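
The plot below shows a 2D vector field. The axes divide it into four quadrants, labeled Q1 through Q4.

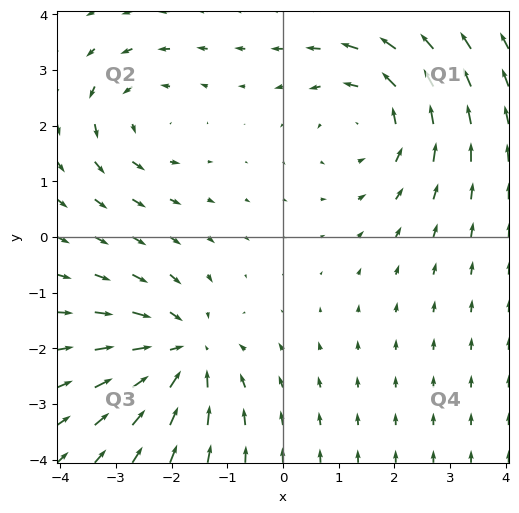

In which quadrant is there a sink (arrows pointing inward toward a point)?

The sink sits at approximately (-1.8, -2.1), which lies in quadrant Q3. The divergence there is about -4, negative as expected for a sink.

Q3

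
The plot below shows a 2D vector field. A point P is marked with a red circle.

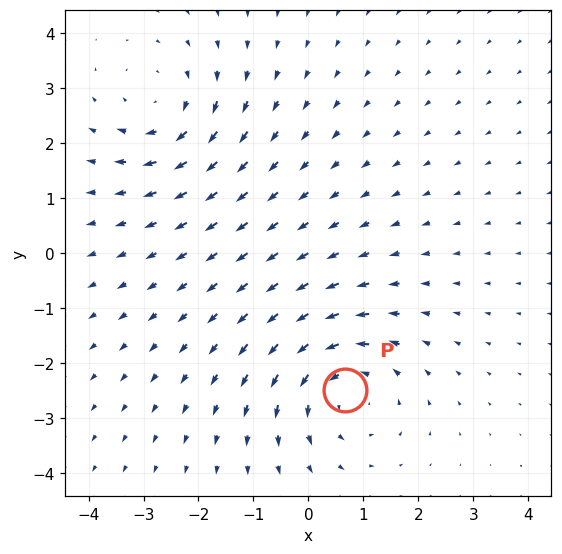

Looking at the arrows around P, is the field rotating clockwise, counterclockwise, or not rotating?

Near P at (0.7, -2.5) the arrows circulate counterclockwise. The curl (z-component) there is about +3; positive curl means counterclockwise rotation.

counterclockwise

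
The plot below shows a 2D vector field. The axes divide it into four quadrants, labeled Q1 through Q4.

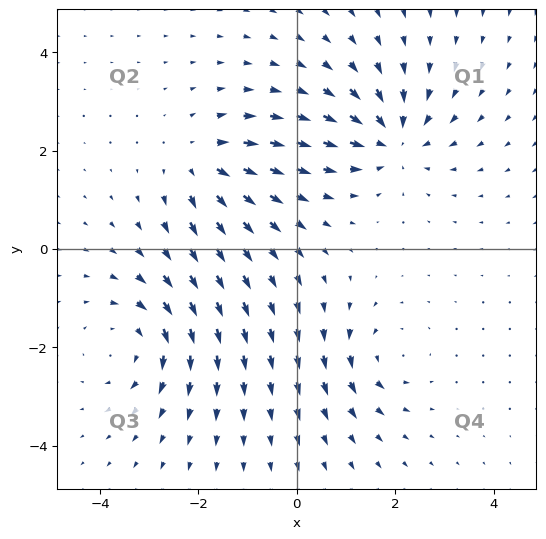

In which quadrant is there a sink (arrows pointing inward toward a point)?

The sink sits at approximately (2.0, 2.2), which lies in quadrant Q1. The divergence there is about -5, negative as expected for a sink.

Q1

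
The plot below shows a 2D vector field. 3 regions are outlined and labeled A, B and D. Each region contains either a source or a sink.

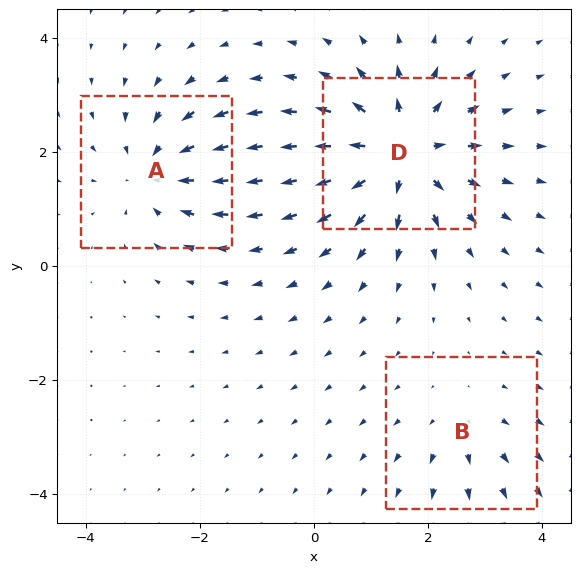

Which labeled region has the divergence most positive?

Divergence at each region's feature centre — A: about -3, B: about +2, D: about +5. Region D is most positive.

D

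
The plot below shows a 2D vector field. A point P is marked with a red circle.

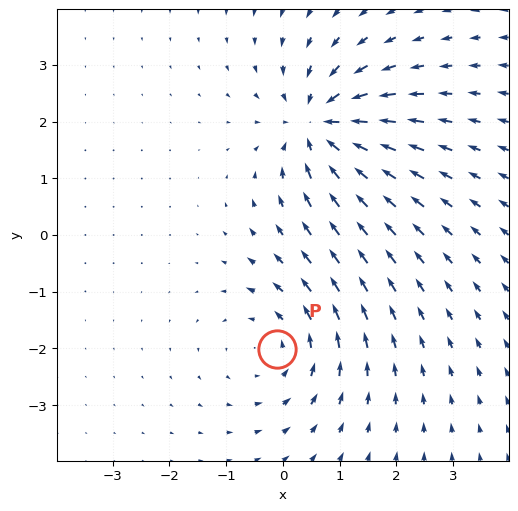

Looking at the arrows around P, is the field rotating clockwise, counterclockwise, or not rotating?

Near P at (-0.1, -2.0) the arrows circulate counterclockwise. The curl (z-component) there is about +3; positive curl means counterclockwise rotation.

counterclockwise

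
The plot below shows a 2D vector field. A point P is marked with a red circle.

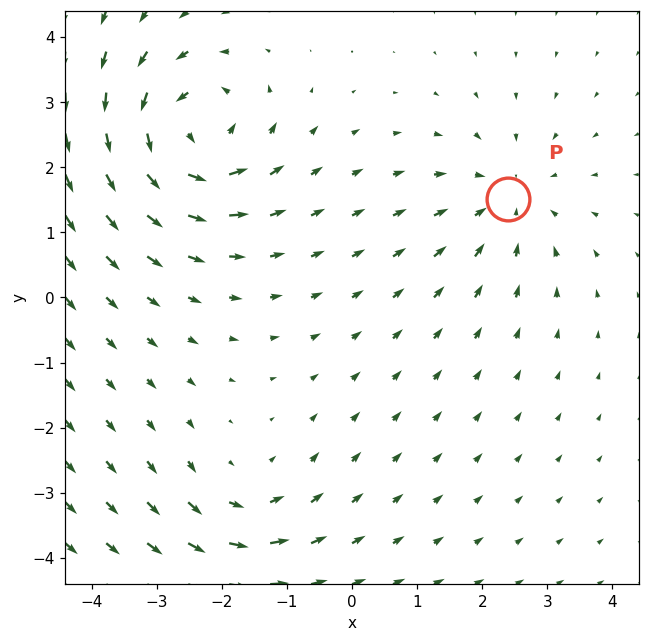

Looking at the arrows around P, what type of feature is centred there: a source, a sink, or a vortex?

sink

At P (2.4, 1.5) the arrows converge inward. Divergence about -3, curl ≈0 — negative divergence with near-zero curl is a sink.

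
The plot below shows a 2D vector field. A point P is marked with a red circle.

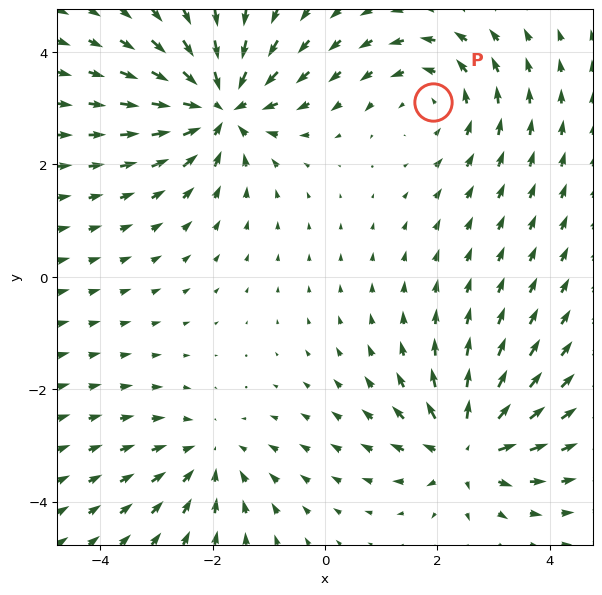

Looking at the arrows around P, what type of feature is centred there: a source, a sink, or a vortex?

vortex

At P (1.9, 3.1) the arrows circulate counterclockwise. Divergence ≈0, curl about +3 — near-zero divergence with nonzero curl is a vortex.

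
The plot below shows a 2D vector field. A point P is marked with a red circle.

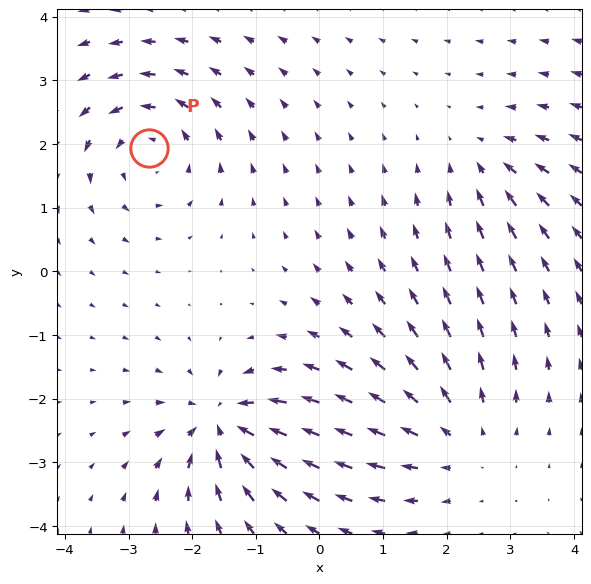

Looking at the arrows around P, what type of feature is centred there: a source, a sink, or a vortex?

vortex

At P (-2.7, 1.9) the arrows circulate counterclockwise. Divergence ≈0, curl about +5 — near-zero divergence with nonzero curl is a vortex.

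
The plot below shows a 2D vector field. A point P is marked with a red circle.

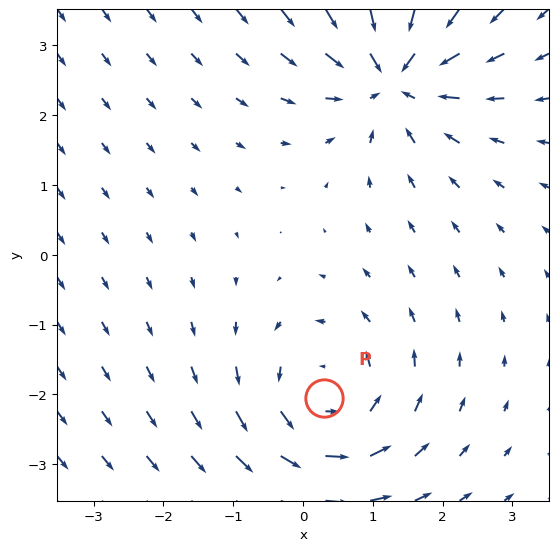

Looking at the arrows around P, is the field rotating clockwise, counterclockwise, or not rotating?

counterclockwise

Near P at (0.3, -2.1) the arrows circulate counterclockwise. The curl (z-component) there is about +5; positive curl means counterclockwise rotation.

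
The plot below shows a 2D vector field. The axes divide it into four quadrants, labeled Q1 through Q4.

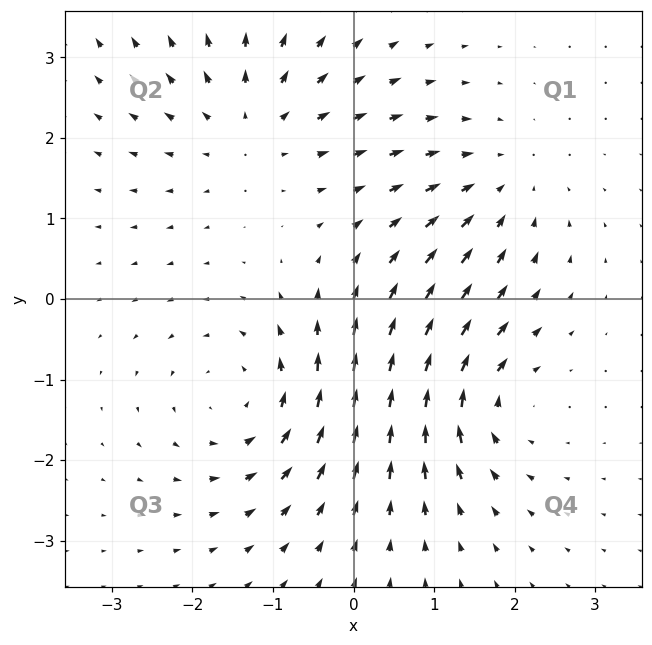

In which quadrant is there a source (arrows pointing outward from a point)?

The source sits at approximately (-1.3, 2.2), which lies in quadrant Q2. The divergence there is about +4, positive as expected for a source.

Q2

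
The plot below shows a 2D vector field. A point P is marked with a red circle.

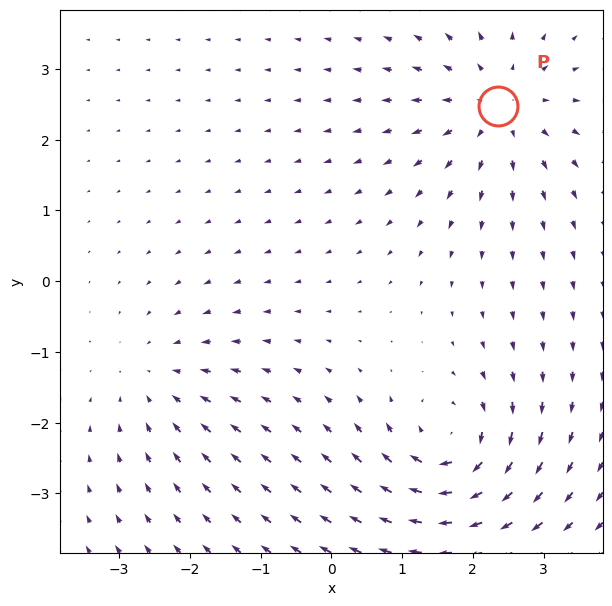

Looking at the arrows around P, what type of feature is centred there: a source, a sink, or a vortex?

source

At P (2.4, 2.5) the arrows spread outward. Divergence about +4, curl ≈0 — positive divergence with near-zero curl is a source.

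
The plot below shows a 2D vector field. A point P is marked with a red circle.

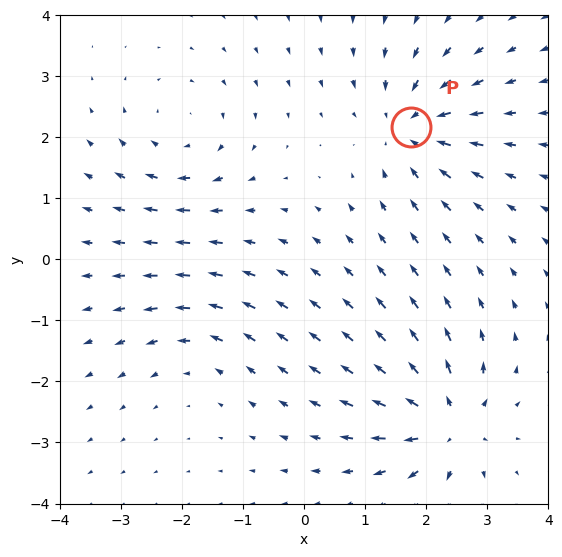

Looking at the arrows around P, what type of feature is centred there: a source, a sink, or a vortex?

sink

At P (1.8, 2.2) the arrows converge inward. Divergence about -6, curl ≈0 — negative divergence with near-zero curl is a sink.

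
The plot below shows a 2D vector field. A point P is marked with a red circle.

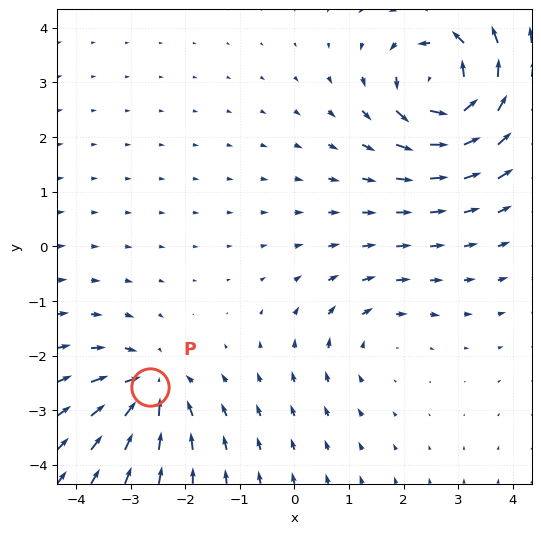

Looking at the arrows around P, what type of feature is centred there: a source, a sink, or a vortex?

At P (-2.6, -2.6) the arrows converge inward. Divergence about -5, curl ≈0 — negative divergence with near-zero curl is a sink.

sink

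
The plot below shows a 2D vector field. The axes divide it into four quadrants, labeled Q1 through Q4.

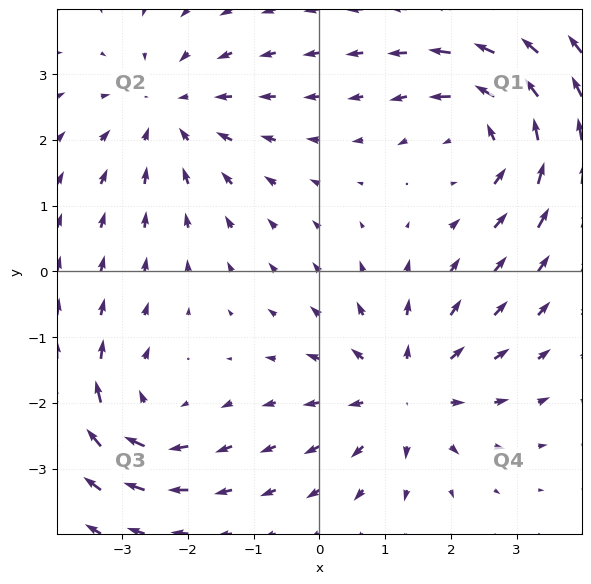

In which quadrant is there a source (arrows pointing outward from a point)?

Q4

The source sits at approximately (1.3, -1.8), which lies in quadrant Q4. The divergence there is about +5, positive as expected for a source.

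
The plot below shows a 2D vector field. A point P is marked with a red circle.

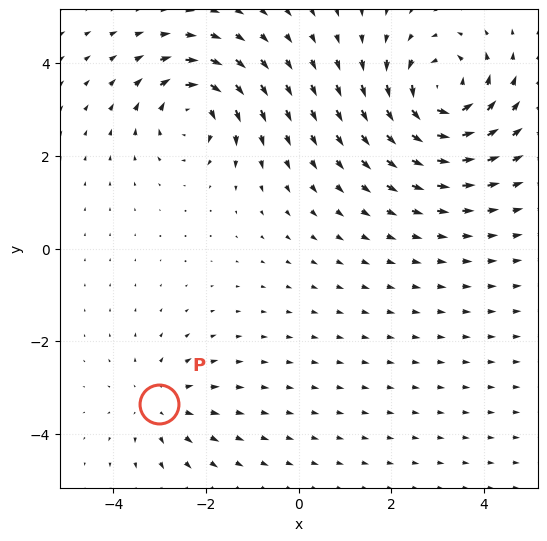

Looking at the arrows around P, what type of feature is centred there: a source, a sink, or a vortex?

source

At P (-3.0, -3.4) the arrows spread outward. Divergence about +2, curl ≈0 — positive divergence with near-zero curl is a source.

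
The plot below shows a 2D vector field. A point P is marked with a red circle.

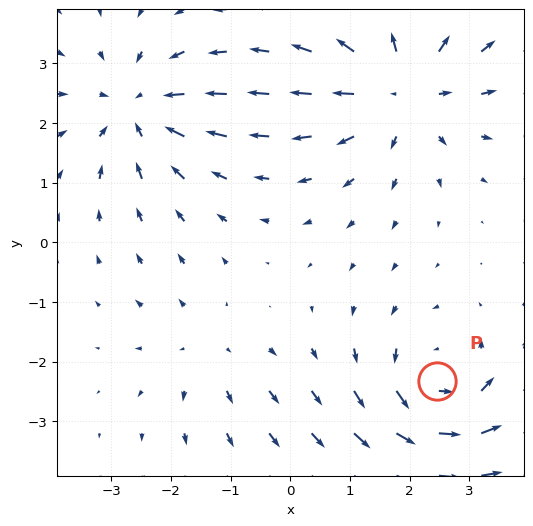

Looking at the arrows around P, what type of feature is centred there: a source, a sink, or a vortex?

vortex

At P (2.4, -2.3) the arrows circulate counterclockwise. Divergence ≈0, curl about +5 — near-zero divergence with nonzero curl is a vortex.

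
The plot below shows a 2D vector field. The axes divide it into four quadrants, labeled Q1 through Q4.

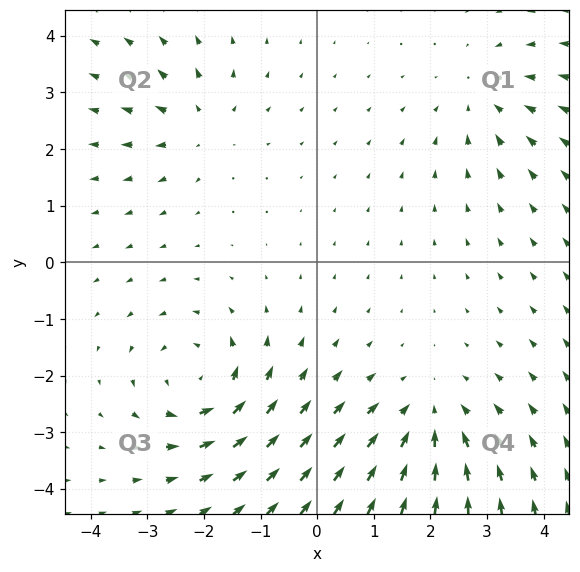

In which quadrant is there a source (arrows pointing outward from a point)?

The source sits at approximately (-2.1, 2.4), which lies in quadrant Q2. The divergence there is about +3, positive as expected for a source.

Q2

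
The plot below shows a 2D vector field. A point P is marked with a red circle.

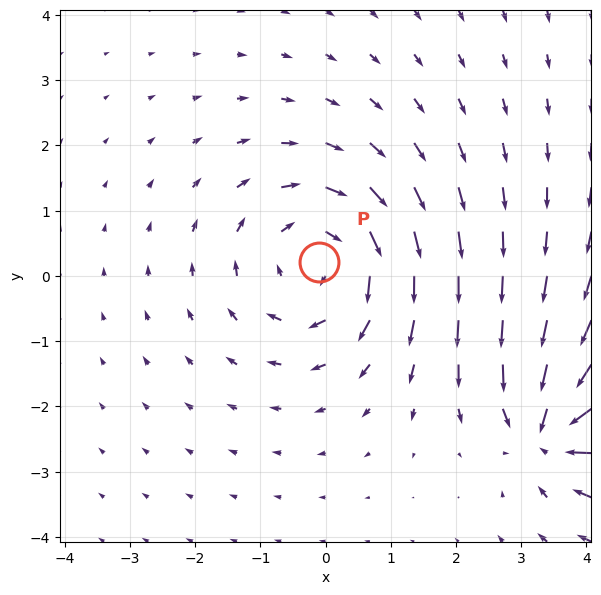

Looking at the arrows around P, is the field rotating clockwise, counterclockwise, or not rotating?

Near P at (-0.1, 0.2) the arrows circulate clockwise. The curl (z-component) there is about -4; negative curl means clockwise rotation.

clockwise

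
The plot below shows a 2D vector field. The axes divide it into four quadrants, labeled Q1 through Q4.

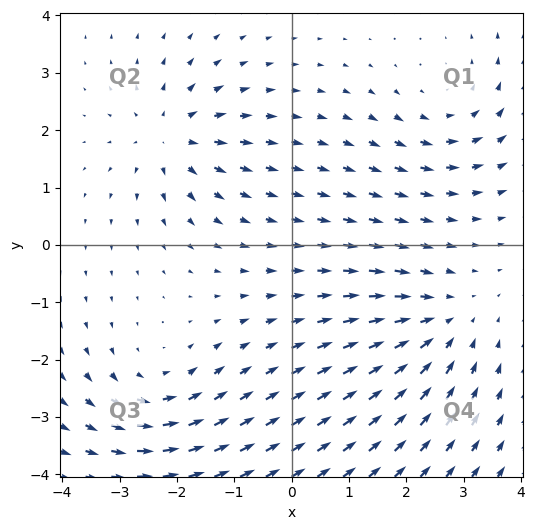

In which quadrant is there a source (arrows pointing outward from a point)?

The source sits at approximately (-2.1, 1.9), which lies in quadrant Q2. The divergence there is about +4, positive as expected for a source.

Q2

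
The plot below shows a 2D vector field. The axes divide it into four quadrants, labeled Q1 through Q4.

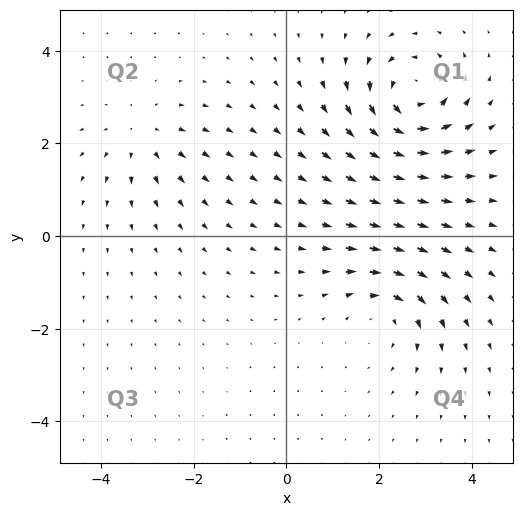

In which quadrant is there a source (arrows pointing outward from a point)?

The source sits at approximately (-3.1, 2.2), which lies in quadrant Q2. The divergence there is about +3, positive as expected for a source.

Q2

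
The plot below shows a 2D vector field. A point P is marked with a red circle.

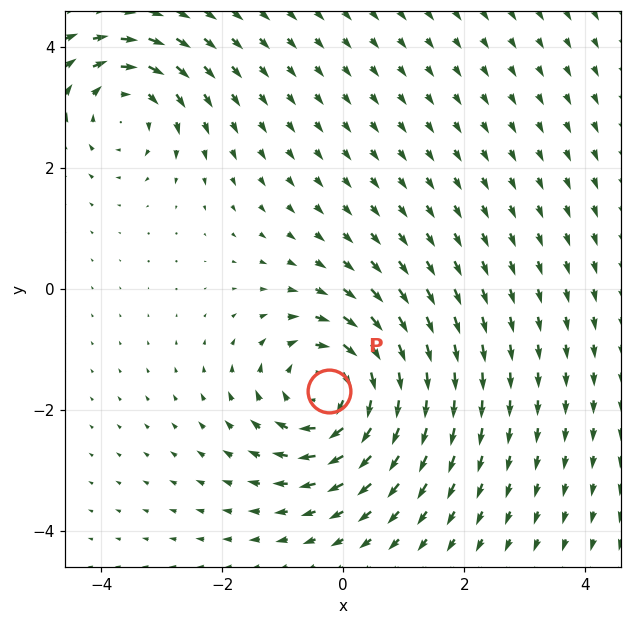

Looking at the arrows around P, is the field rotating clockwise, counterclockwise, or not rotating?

Near P at (-0.2, -1.7) the arrows circulate clockwise. The curl (z-component) there is about -5; negative curl means clockwise rotation.

clockwise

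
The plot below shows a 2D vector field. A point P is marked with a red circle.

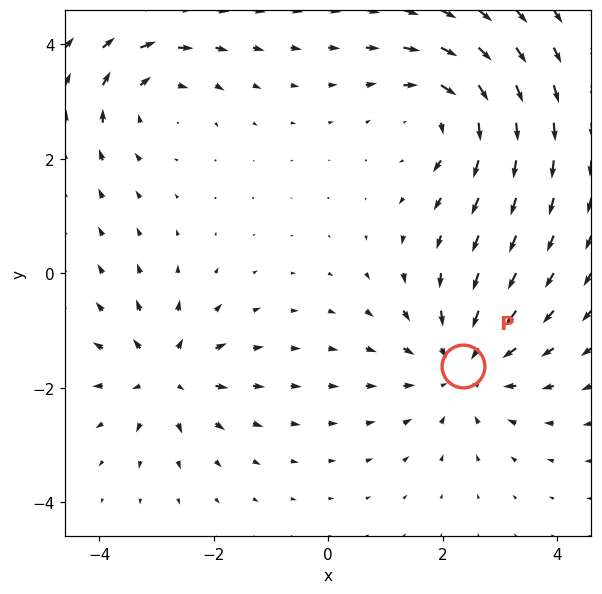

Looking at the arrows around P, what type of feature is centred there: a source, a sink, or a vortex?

At P (2.3, -1.6) the arrows converge inward. Divergence about -4, curl ≈0 — negative divergence with near-zero curl is a sink.

sink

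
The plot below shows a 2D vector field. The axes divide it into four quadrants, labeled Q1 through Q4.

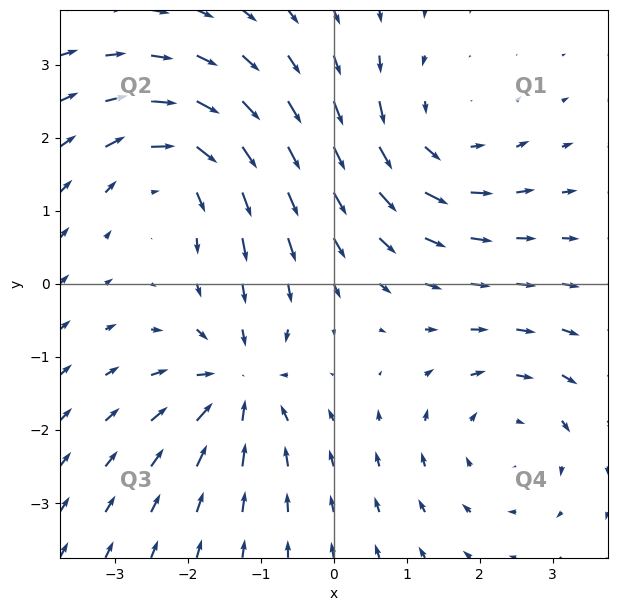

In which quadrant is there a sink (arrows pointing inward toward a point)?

Q3

The sink sits at approximately (-1.3, -1.4), which lies in quadrant Q3. The divergence there is about -6, negative as expected for a sink.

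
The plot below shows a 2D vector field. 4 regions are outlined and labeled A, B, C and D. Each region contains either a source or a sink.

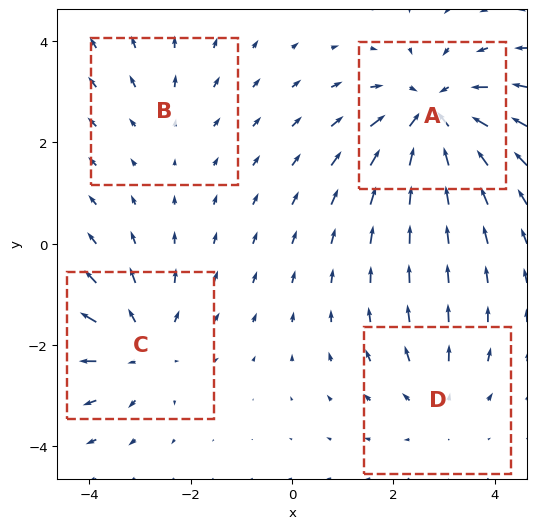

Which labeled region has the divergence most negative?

A

Divergence at each region's feature centre — A: about -6, B: about +2, C: about +4, D: about +3. Region A is most negative.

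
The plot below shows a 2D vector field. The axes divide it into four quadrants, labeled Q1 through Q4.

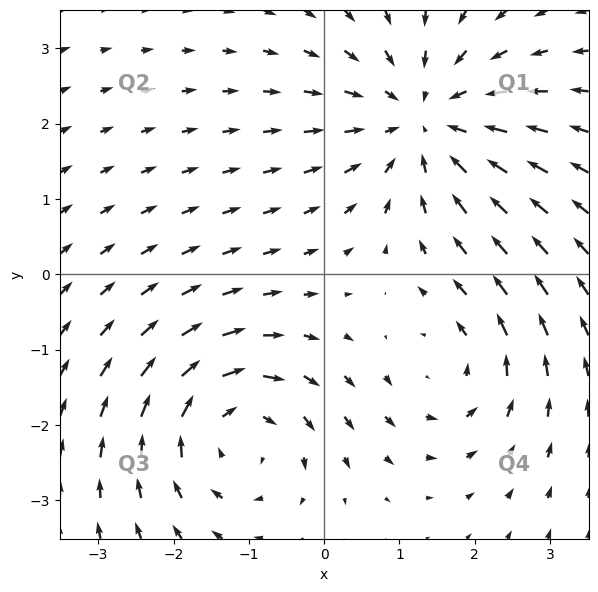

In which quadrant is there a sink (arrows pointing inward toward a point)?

Q1

The sink sits at approximately (1.3, 2.0), which lies in quadrant Q1. The divergence there is about -4, negative as expected for a sink.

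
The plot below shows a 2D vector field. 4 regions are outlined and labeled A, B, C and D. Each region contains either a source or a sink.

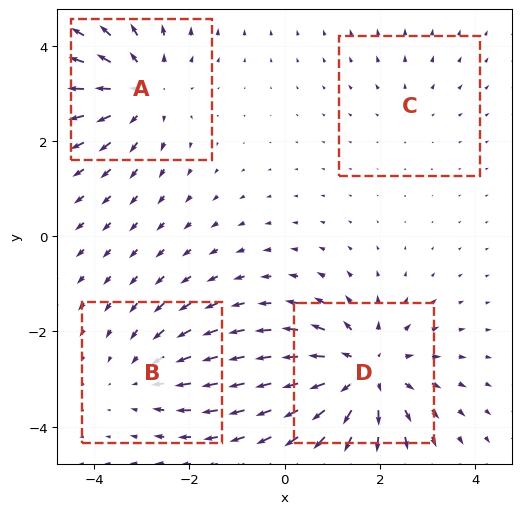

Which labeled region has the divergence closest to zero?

C

Divergence at each region's feature centre — A: about +5, B: about -3, C: about +2, D: about +6. Region C is closest to zero.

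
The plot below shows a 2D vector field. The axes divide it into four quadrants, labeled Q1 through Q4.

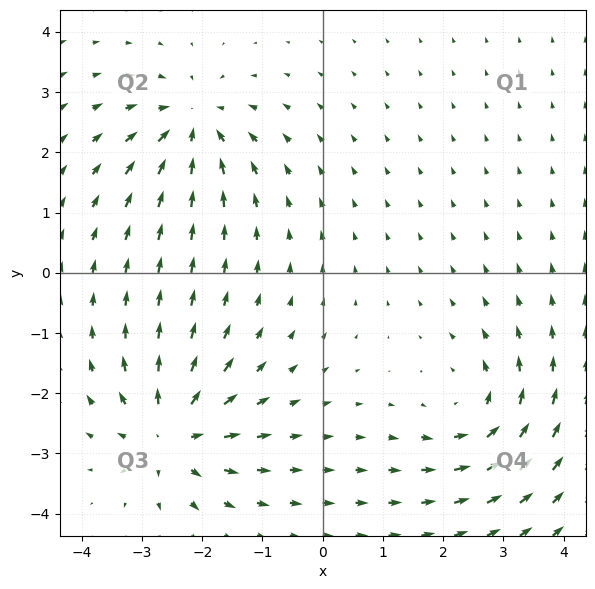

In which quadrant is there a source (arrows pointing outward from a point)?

Q3

The source sits at approximately (-2.5, -2.7), which lies in quadrant Q3. The divergence there is about +6, positive as expected for a source.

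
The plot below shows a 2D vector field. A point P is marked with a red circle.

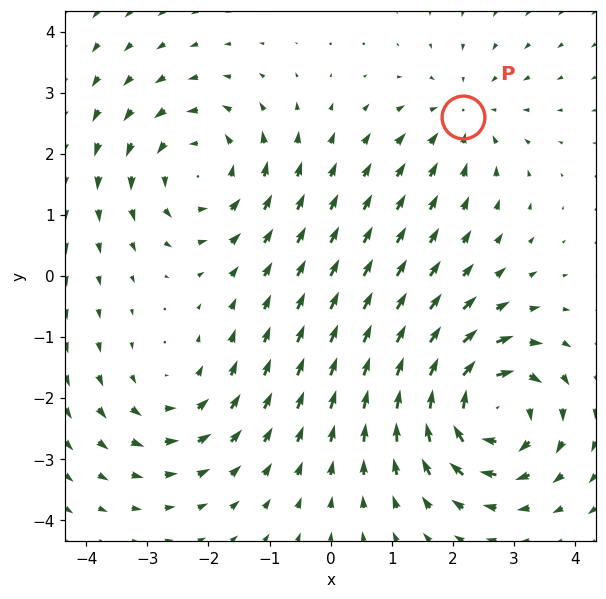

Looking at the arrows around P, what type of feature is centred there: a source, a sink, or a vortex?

At P (2.2, 2.6) the arrows converge inward. Divergence about -3, curl ≈0 — negative divergence with near-zero curl is a sink.

sink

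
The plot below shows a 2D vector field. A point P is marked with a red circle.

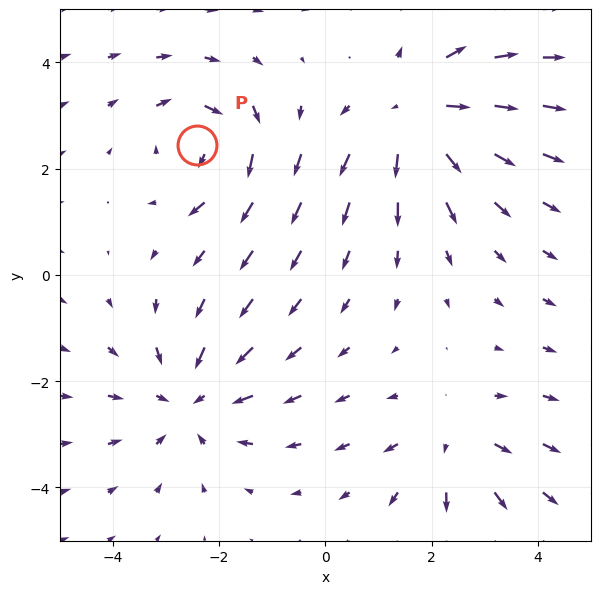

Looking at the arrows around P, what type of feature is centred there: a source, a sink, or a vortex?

At P (-2.4, 2.4) the arrows circulate clockwise. Divergence ≈0, curl about -4 — near-zero divergence with nonzero curl is a vortex.

vortex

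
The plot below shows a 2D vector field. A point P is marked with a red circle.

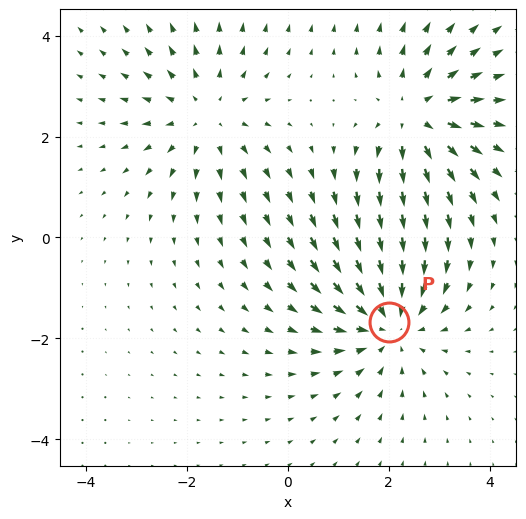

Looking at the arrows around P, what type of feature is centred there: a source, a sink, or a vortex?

At P (2.0, -1.7) the arrows converge inward. Divergence about -4, curl ≈0 — negative divergence with near-zero curl is a sink.

sink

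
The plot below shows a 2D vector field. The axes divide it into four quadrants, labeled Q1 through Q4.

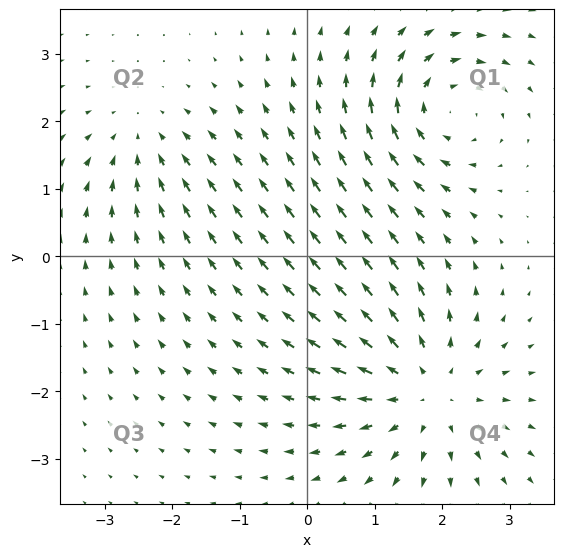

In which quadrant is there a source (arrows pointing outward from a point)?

The source sits at approximately (1.8, -2.0), which lies in quadrant Q4. The divergence there is about +4, positive as expected for a source.

Q4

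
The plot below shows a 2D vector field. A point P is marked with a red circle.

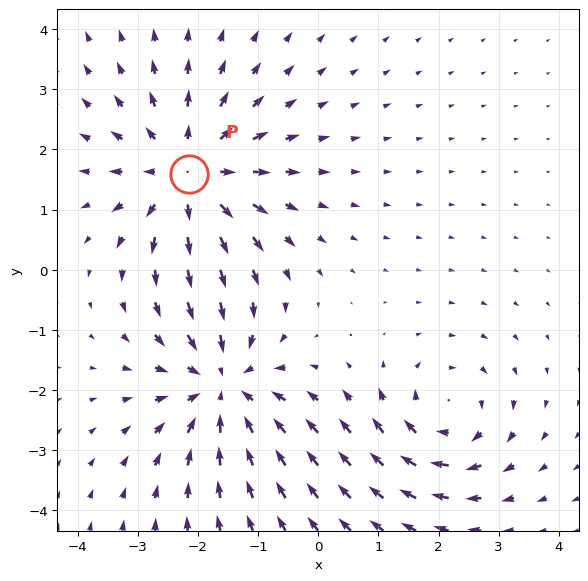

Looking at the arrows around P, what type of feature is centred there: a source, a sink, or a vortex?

source

At P (-2.1, 1.6) the arrows spread outward. Divergence about +5, curl ≈0 — positive divergence with near-zero curl is a source.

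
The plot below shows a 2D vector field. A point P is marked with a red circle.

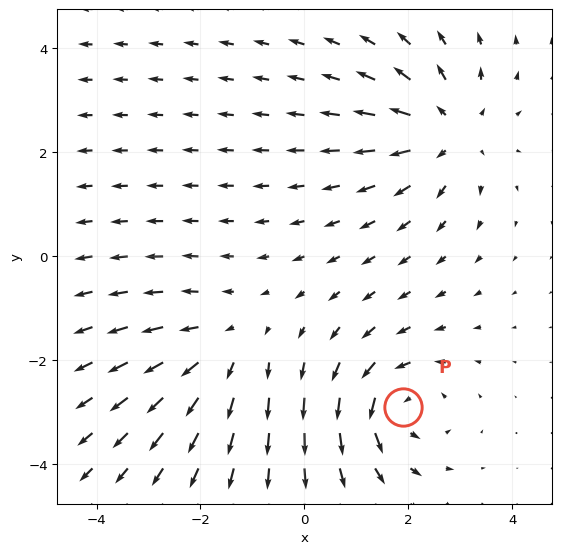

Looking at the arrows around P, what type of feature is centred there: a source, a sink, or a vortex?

At P (1.9, -2.9) the arrows circulate counterclockwise. Divergence ≈0, curl about +4 — near-zero divergence with nonzero curl is a vortex.

vortex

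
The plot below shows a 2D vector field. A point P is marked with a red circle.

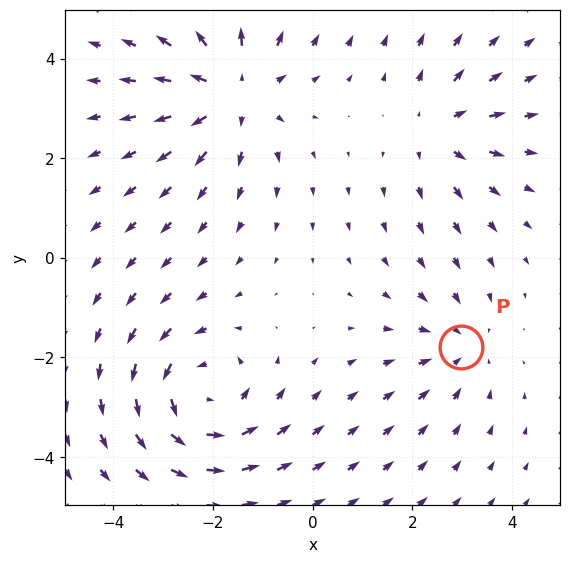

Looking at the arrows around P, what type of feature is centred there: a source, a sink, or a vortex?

sink

At P (3.0, -1.8) the arrows converge inward. Divergence about -2, curl ≈0 — negative divergence with near-zero curl is a sink.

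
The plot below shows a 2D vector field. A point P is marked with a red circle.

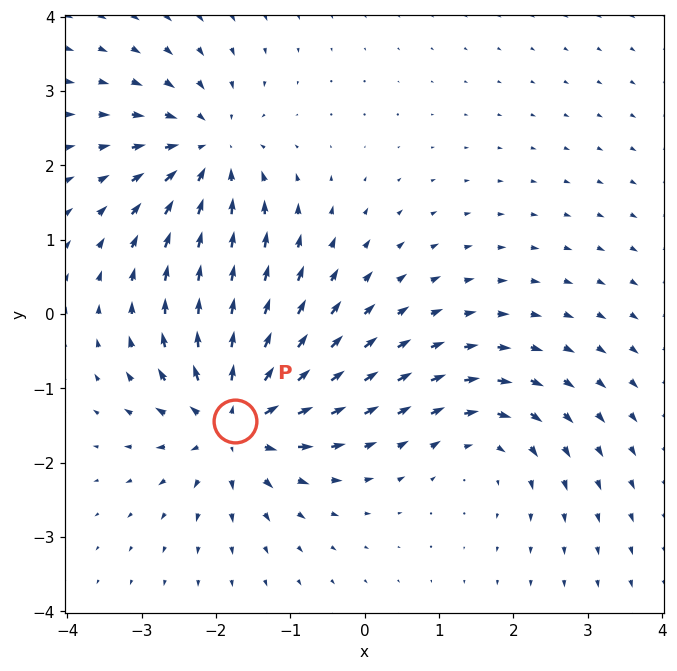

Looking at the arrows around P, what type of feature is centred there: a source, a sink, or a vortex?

source

At P (-1.7, -1.4) the arrows spread outward. Divergence about +6, curl ≈0 — positive divergence with near-zero curl is a source.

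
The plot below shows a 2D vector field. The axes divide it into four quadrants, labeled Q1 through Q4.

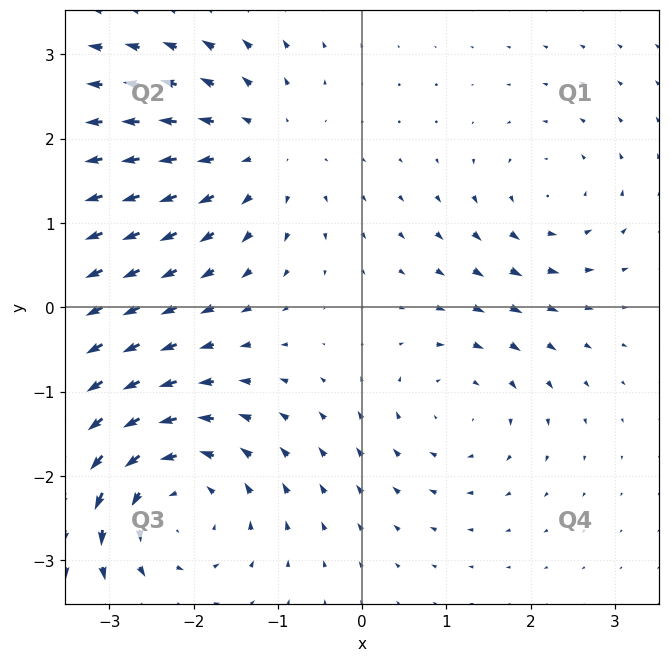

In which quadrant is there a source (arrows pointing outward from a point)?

Q2

The source sits at approximately (-1.2, 1.9), which lies in quadrant Q2. The divergence there is about +4, positive as expected for a source.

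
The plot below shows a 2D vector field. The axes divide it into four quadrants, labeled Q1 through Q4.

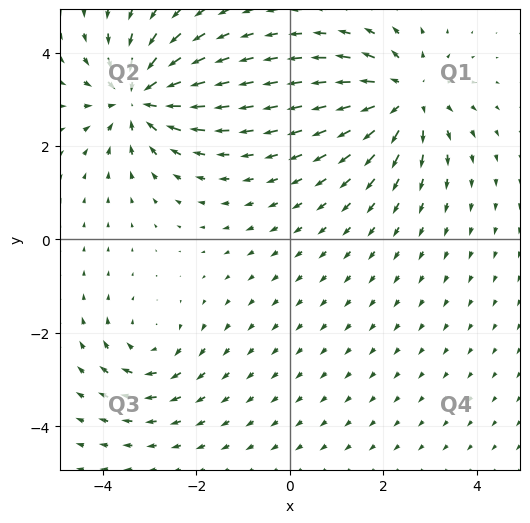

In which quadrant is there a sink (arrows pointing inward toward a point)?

The sink sits at approximately (-3.2, 3.0), which lies in quadrant Q2. The divergence there is about -6, negative as expected for a sink.

Q2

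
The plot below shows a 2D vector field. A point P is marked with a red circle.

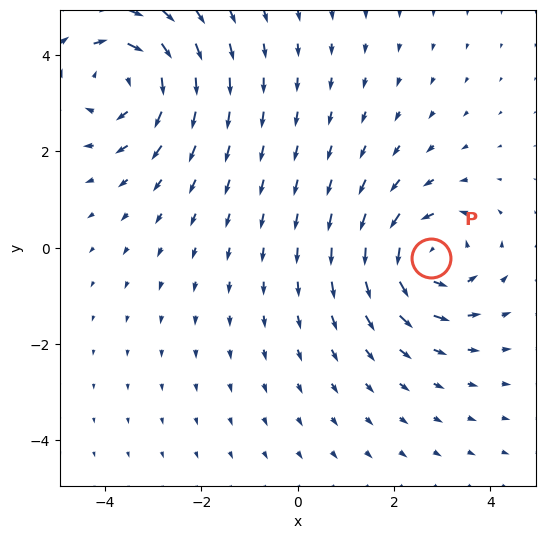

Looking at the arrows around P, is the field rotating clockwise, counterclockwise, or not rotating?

counterclockwise

Near P at (2.8, -0.2) the arrows circulate counterclockwise. The curl (z-component) there is about +4; positive curl means counterclockwise rotation.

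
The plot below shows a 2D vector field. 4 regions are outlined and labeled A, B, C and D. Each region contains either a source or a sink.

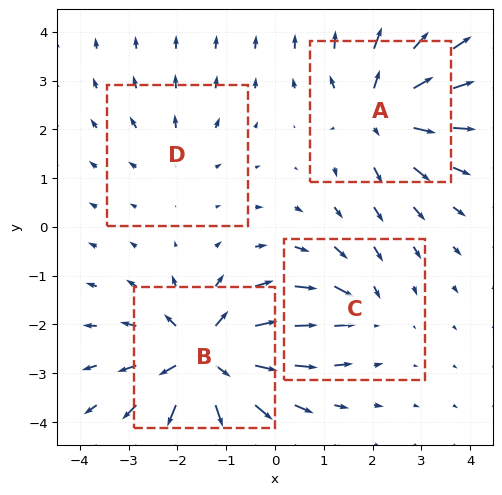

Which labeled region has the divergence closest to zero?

Divergence at each region's feature centre — A: about +6, B: about +7, C: about -3, D: about +2. Region D is closest to zero.

D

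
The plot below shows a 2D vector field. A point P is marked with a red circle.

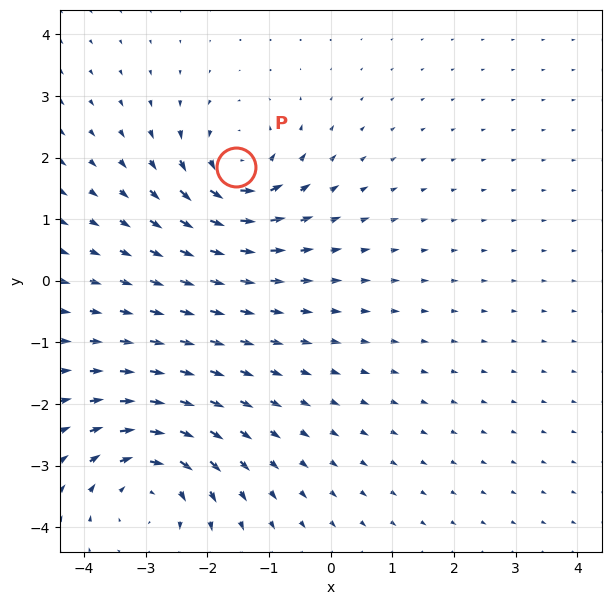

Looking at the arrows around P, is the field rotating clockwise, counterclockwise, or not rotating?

counterclockwise

Near P at (-1.5, 1.9) the arrows circulate counterclockwise. The curl (z-component) there is about +5; positive curl means counterclockwise rotation.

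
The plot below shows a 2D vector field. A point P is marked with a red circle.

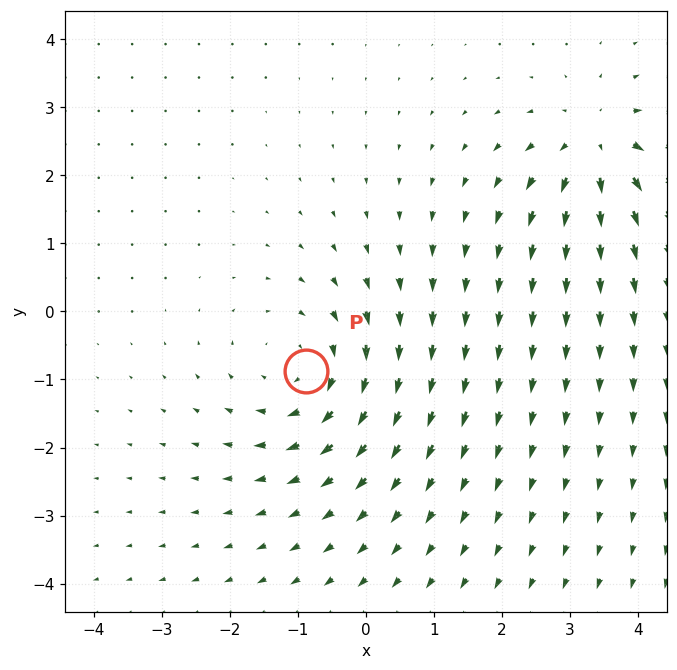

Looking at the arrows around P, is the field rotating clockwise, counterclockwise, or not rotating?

clockwise

Near P at (-0.9, -0.9) the arrows circulate clockwise. The curl (z-component) there is about -4; negative curl means clockwise rotation.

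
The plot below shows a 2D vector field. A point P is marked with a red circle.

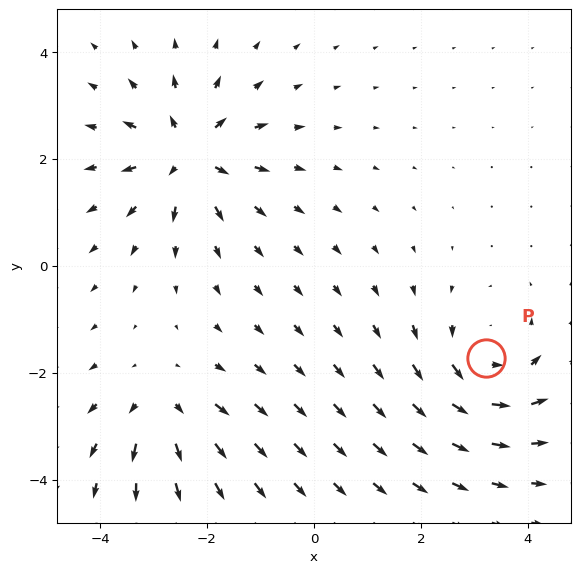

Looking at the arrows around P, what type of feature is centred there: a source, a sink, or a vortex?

vortex

At P (3.2, -1.7) the arrows circulate counterclockwise. Divergence ≈0, curl about +5 — near-zero divergence with nonzero curl is a vortex.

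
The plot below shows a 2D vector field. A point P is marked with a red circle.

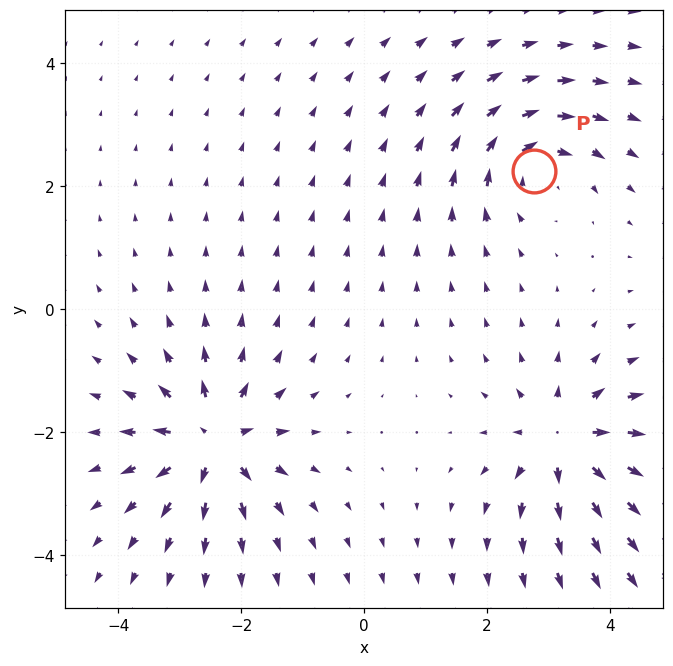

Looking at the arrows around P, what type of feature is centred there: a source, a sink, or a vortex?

At P (2.8, 2.2) the arrows circulate clockwise. Divergence ≈0, curl about -5 — near-zero divergence with nonzero curl is a vortex.

vortex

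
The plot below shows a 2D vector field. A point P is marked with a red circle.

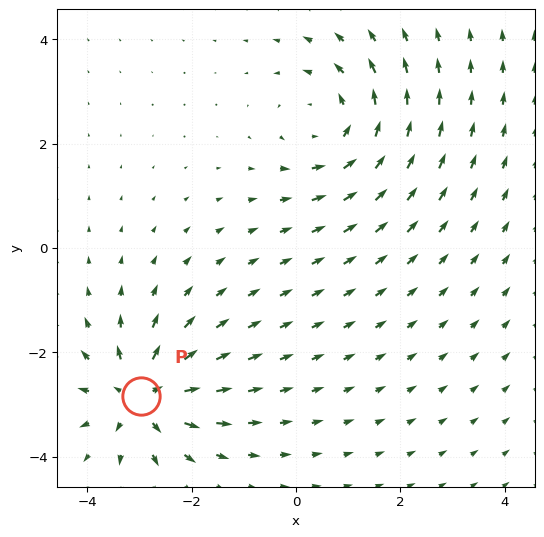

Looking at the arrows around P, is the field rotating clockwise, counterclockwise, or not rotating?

Near P at (-3.0, -2.8) the arrows show no circulation. The curl there is ≈0.

not rotating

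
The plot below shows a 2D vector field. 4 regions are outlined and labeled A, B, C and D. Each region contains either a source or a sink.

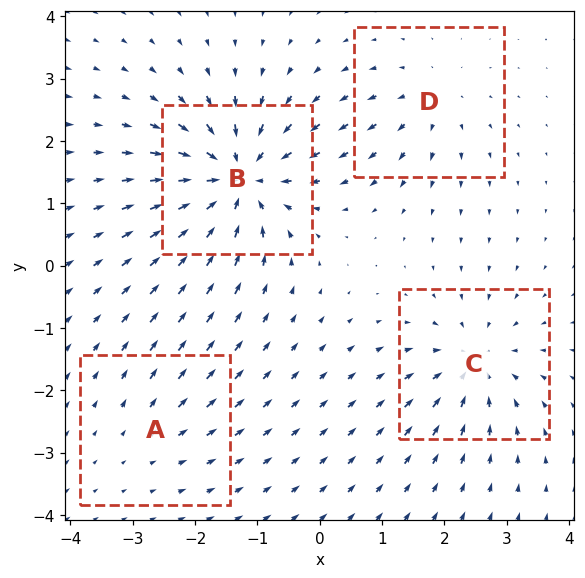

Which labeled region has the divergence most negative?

B

Divergence at each region's feature centre — A: about +2, B: about -9, C: about -6, D: about +4. Region B is most negative.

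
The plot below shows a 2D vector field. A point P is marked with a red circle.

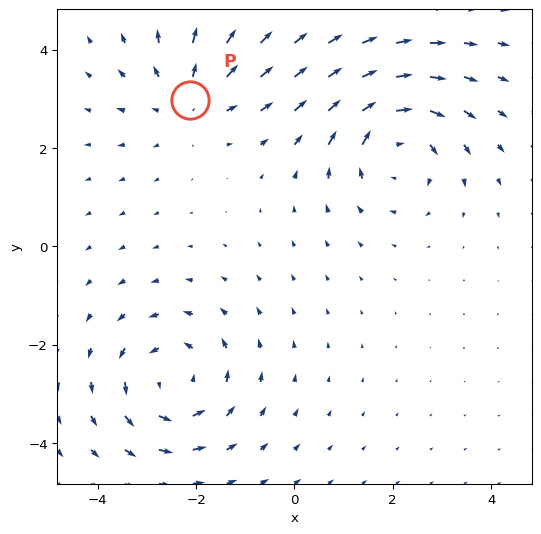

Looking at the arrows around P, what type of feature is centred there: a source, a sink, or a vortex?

At P (-2.1, 3.0) the arrows spread outward. Divergence about +3, curl ≈0 — positive divergence with near-zero curl is a source.

source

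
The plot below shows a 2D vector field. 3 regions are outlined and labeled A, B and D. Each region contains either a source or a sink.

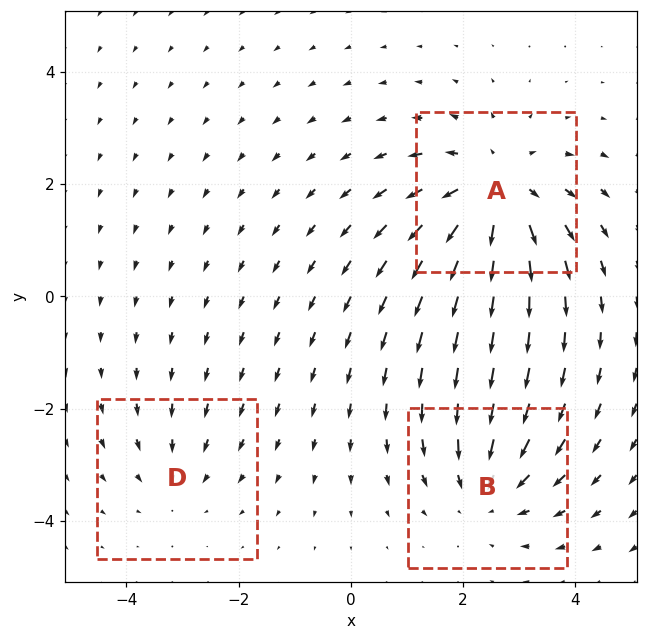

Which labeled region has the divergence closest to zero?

D

Divergence at each region's feature centre — A: about +4, B: about -3, D: about -2. Region D is closest to zero.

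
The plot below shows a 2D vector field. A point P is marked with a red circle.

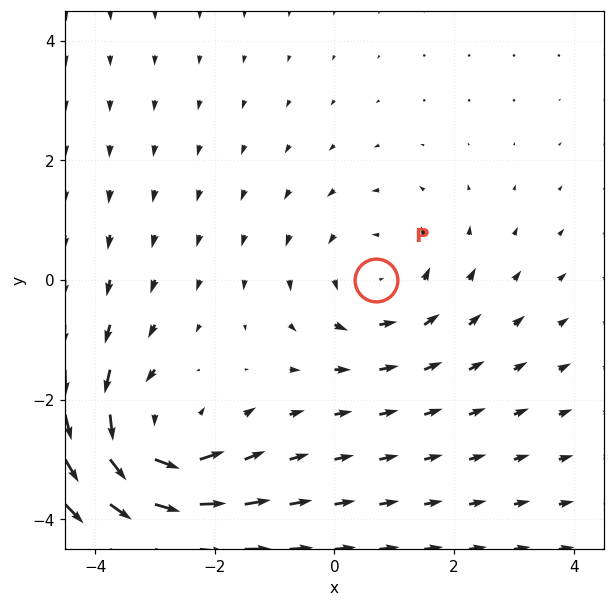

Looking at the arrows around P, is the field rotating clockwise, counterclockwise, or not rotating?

Near P at (0.7, 0.0) the arrows circulate counterclockwise. The curl (z-component) there is about +2; positive curl means counterclockwise rotation.

counterclockwise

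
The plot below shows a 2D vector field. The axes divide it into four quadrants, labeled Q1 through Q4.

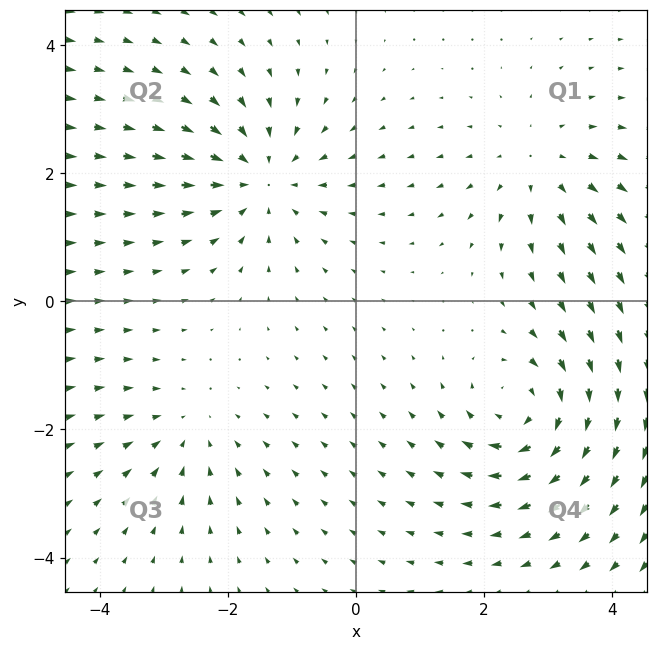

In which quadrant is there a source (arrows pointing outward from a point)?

The source sits at approximately (2.9, 2.1), which lies in quadrant Q1. The divergence there is about +3, positive as expected for a source.

Q1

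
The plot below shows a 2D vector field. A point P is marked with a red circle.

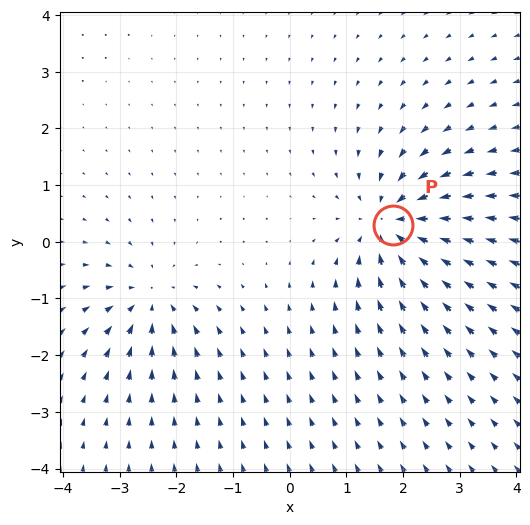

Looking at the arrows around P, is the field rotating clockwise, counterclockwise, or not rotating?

not rotating

Near P at (1.8, 0.3) the arrows show no circulation. The curl there is ≈0.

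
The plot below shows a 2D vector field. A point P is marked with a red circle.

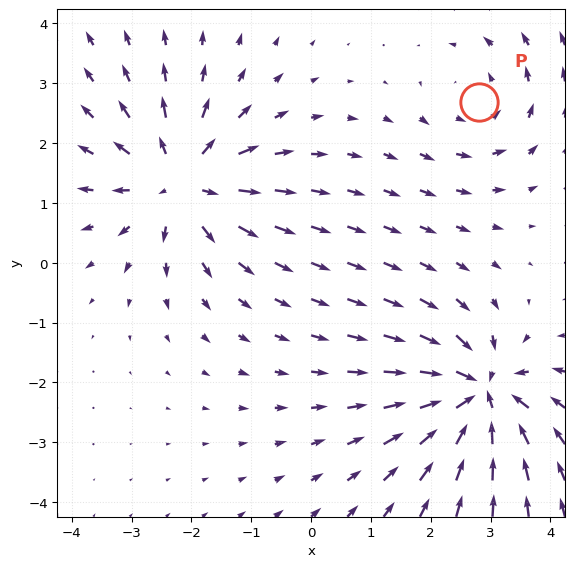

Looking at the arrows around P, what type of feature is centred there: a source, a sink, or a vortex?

vortex

At P (2.8, 2.7) the arrows circulate counterclockwise. Divergence ≈0, curl about +3 — near-zero divergence with nonzero curl is a vortex.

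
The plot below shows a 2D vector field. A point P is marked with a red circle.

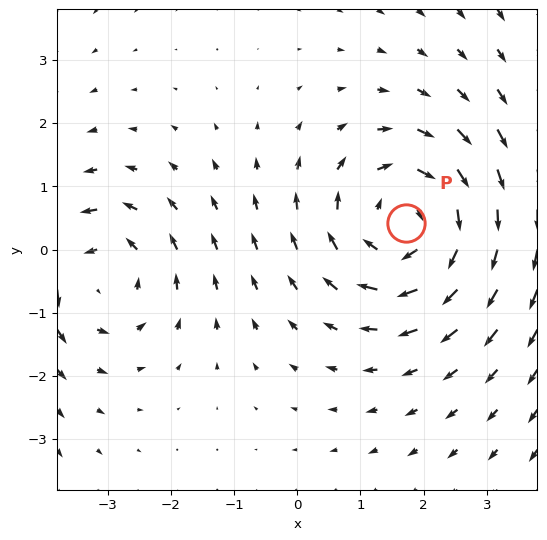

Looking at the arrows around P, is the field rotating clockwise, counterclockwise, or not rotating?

clockwise

Near P at (1.7, 0.4) the arrows circulate clockwise. The curl (z-component) there is about -3; negative curl means clockwise rotation.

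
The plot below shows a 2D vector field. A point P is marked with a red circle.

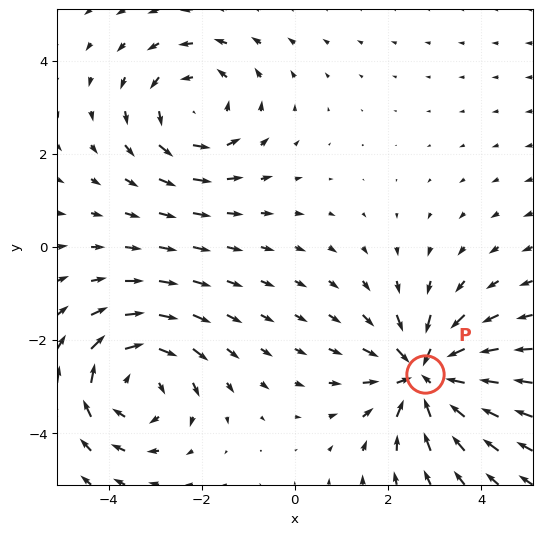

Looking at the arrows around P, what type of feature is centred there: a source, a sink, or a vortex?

sink

At P (2.8, -2.7) the arrows converge inward. Divergence about -5, curl ≈0 — negative divergence with near-zero curl is a sink.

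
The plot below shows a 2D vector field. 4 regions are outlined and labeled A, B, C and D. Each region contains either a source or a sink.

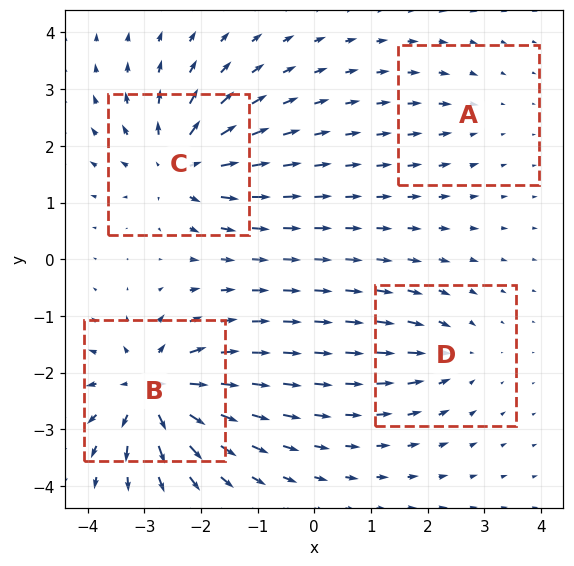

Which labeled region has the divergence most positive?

B

Divergence at each region's feature centre — A: about -2, B: about +8, C: about +7, D: about -4. Region B is most positive.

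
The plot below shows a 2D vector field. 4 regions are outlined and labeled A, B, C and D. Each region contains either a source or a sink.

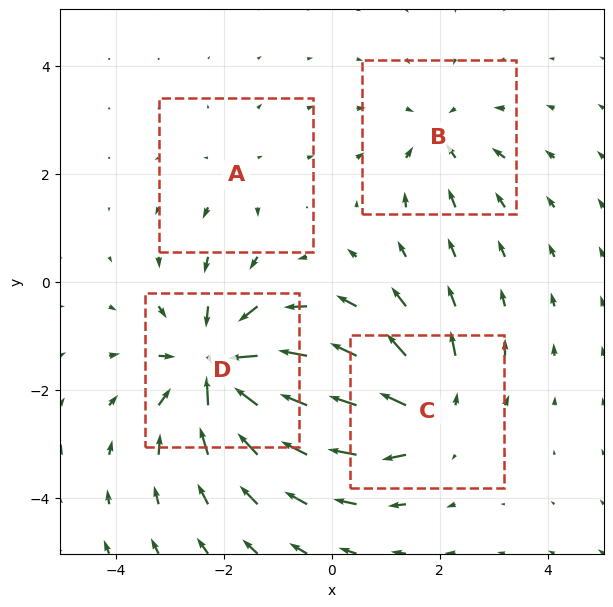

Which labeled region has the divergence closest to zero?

Divergence at each region's feature centre — A: about +2, B: about -3, C: about +5, D: about -8. Region A is closest to zero.

A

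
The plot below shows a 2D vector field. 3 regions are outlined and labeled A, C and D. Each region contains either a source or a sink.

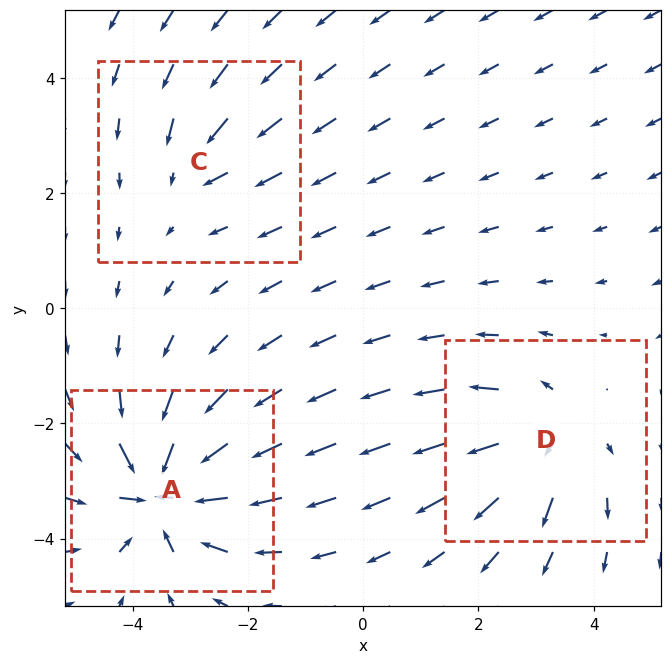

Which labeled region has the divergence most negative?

Divergence at each region's feature centre — A: about -6, C: about -2, D: about +4. Region A is most negative.

A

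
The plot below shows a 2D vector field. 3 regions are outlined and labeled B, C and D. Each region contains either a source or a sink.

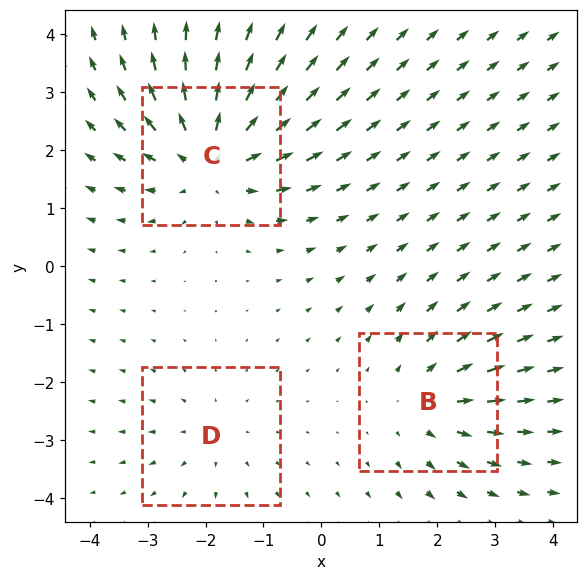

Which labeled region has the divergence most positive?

Divergence at each region's feature centre — B: about +3, C: about +5, D: about +2. Region C is most positive.

C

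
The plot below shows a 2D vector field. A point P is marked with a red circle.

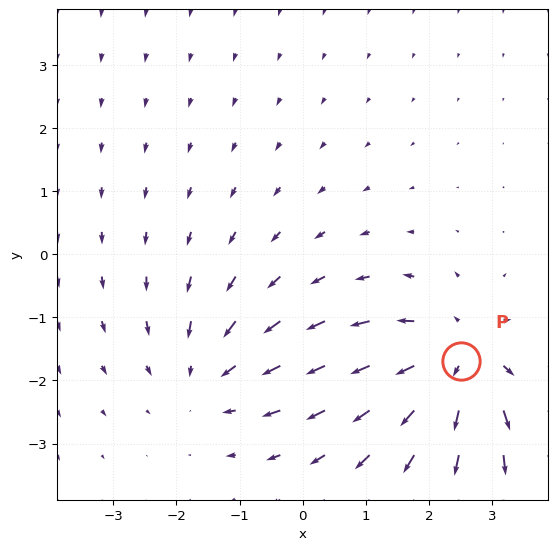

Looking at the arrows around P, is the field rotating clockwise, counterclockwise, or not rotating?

Near P at (2.5, -1.7) the arrows show no circulation. The curl there is ≈0.

not rotating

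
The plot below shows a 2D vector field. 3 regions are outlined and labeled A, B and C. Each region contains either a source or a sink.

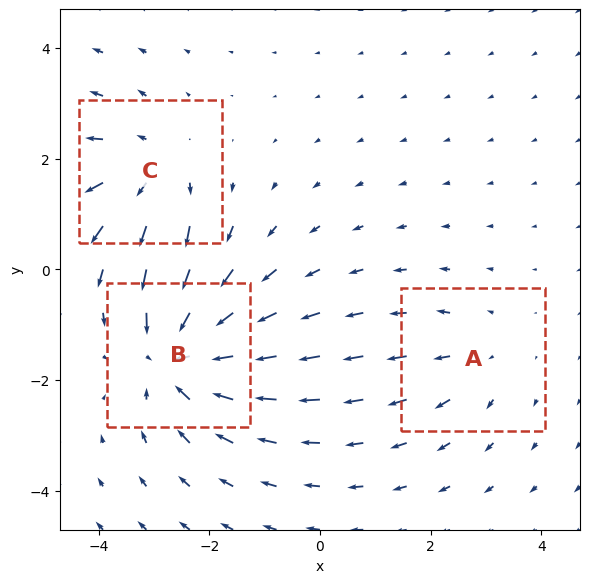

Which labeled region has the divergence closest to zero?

Divergence at each region's feature centre — A: about +2, B: about -5, C: about +3. Region A is closest to zero.

A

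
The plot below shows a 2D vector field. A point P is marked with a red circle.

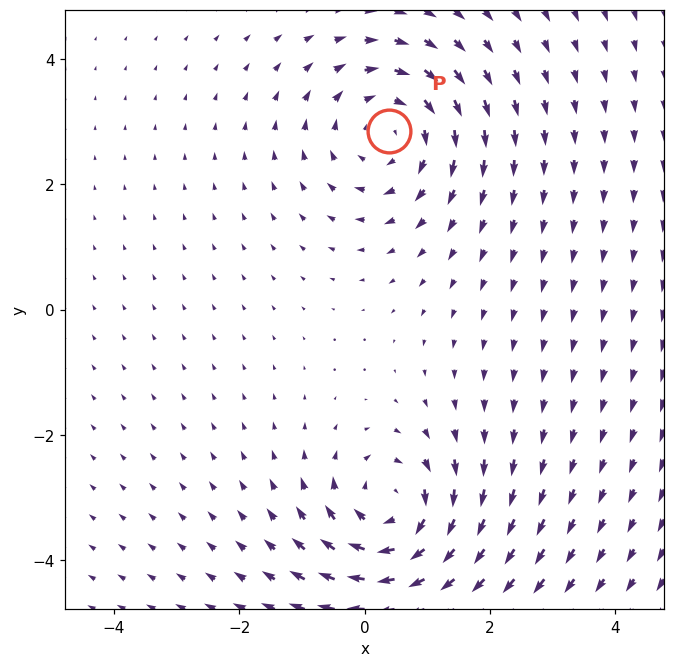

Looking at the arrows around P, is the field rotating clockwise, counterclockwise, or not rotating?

clockwise

Near P at (0.4, 2.9) the arrows circulate clockwise. The curl (z-component) there is about -2; negative curl means clockwise rotation.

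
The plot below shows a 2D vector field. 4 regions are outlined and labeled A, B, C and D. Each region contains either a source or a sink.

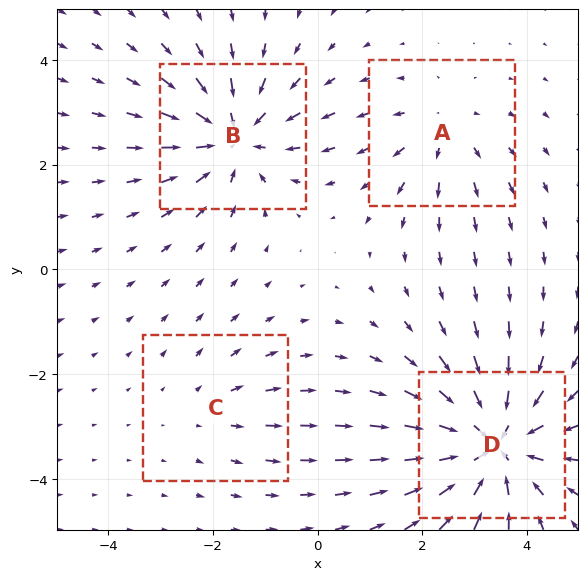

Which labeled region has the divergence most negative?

D

Divergence at each region's feature centre — A: about +3, B: about -5, C: about +2, D: about -6. Region D is most negative.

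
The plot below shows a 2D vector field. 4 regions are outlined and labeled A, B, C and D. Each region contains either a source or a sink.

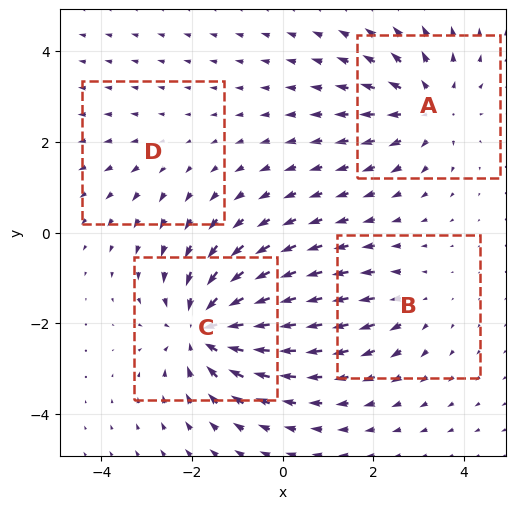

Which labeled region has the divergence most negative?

C

Divergence at each region's feature centre — A: about +5, B: about +3, C: about -6, D: about +2. Region C is most negative.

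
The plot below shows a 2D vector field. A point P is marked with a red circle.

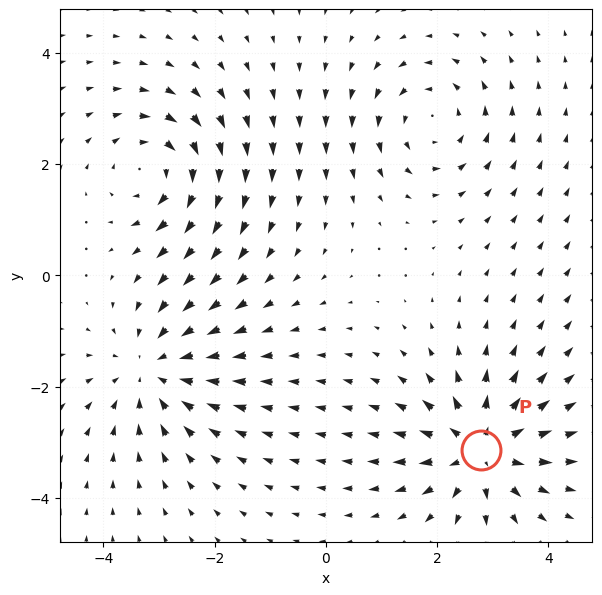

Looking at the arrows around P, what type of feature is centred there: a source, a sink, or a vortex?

source

At P (2.8, -3.1) the arrows spread outward. Divergence about +6, curl ≈0 — positive divergence with near-zero curl is a source.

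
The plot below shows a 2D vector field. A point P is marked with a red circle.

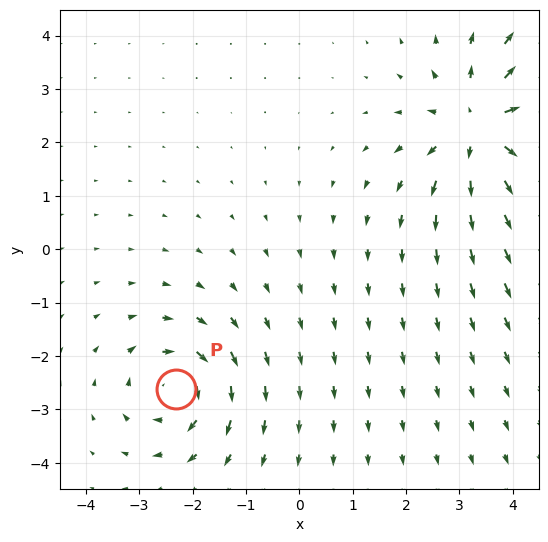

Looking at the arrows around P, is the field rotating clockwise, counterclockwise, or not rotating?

Near P at (-2.3, -2.6) the arrows circulate clockwise. The curl (z-component) there is about -4; negative curl means clockwise rotation.

clockwise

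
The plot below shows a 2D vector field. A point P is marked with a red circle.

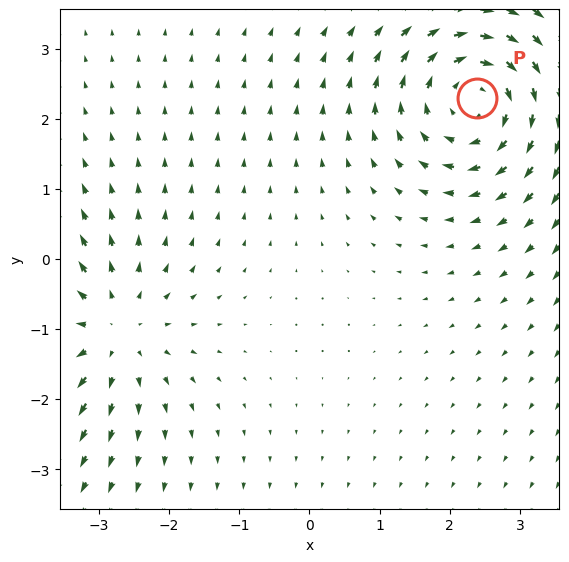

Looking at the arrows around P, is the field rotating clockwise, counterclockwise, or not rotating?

clockwise

Near P at (2.4, 2.3) the arrows circulate clockwise. The curl (z-component) there is about -5; negative curl means clockwise rotation.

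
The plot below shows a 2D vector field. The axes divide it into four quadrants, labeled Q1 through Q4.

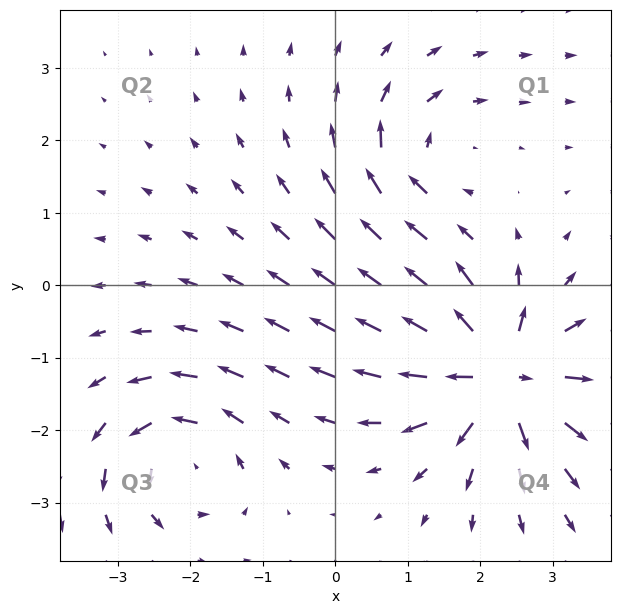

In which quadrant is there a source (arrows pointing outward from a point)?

The source sits at approximately (2.3, -1.2), which lies in quadrant Q4. The divergence there is about +7, positive as expected for a source.

Q4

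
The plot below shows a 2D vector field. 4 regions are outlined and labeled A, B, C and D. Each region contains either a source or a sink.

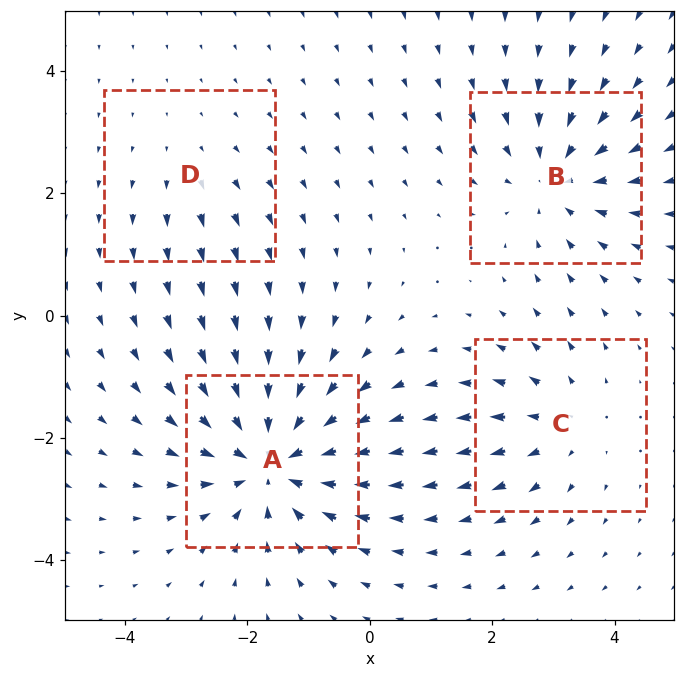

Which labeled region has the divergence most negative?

Divergence at each region's feature centre — A: about -6, B: about -4, C: about +3, D: about +2. Region A is most negative.

A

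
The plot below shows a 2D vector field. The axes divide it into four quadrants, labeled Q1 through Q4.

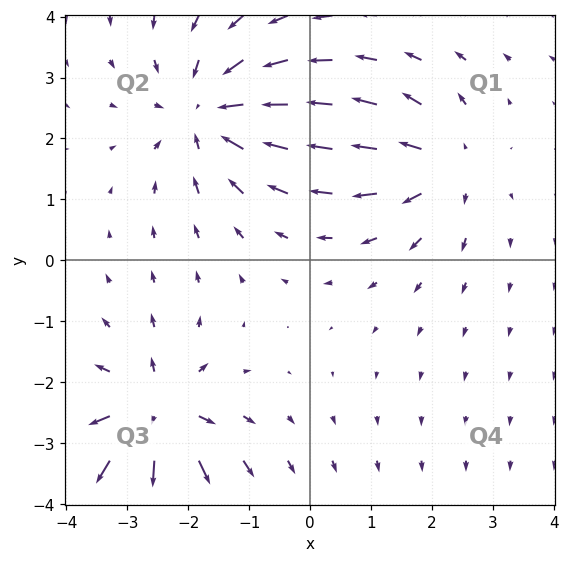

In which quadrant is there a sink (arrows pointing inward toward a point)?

Q2

The sink sits at approximately (-1.6, 2.4), which lies in quadrant Q2. The divergence there is about -4, negative as expected for a sink.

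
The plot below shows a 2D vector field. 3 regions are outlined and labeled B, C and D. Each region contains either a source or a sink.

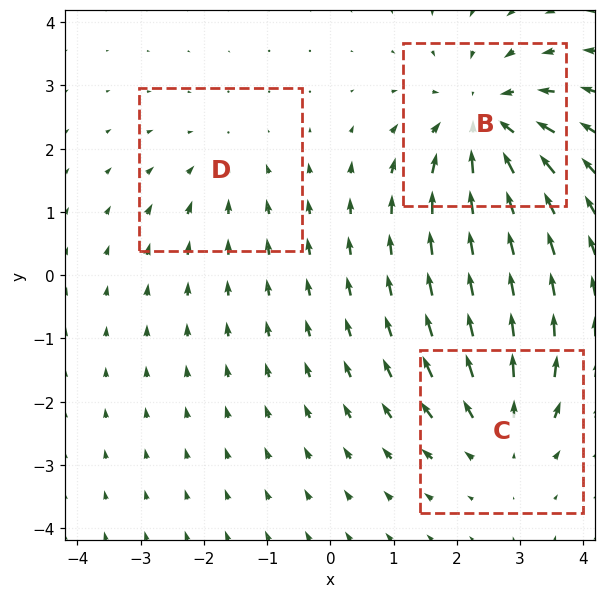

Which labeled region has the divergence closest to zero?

D

Divergence at each region's feature centre — B: about -4, C: about +3, D: about -2. Region D is closest to zero.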